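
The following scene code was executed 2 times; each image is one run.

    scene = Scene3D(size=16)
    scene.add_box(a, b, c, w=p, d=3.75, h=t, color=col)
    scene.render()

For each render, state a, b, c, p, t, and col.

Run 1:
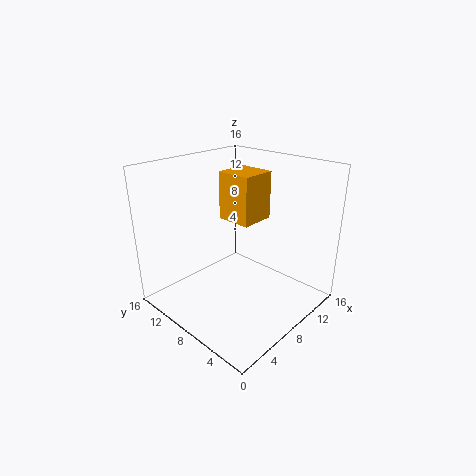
a = 6.5, b = 5.5, c = 10.5, p = 3.75, t = 5, col = 'orange'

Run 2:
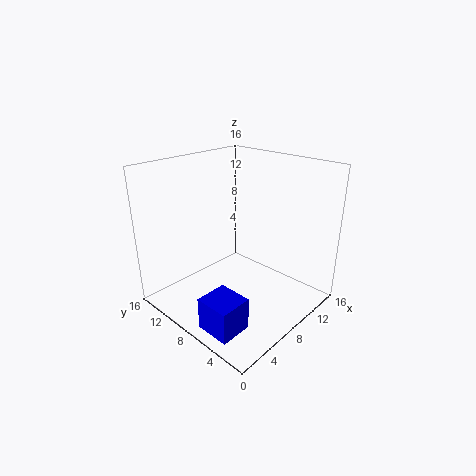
a = 1, b = 3.25, c = 0.5, p = 3.5, t = 3.5, col = 'blue'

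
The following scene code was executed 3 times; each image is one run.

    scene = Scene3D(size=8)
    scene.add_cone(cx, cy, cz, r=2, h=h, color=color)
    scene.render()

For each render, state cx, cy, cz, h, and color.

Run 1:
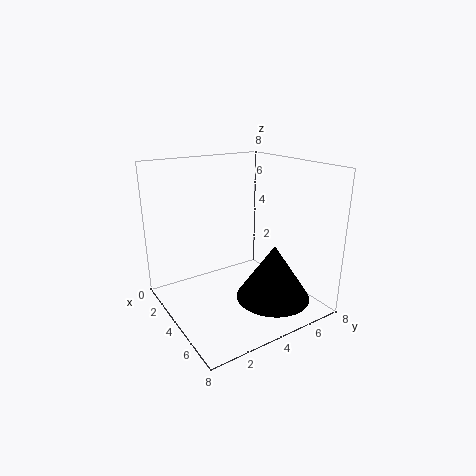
cx = 6; cy = 5; cz = 1; h = 3; color = 'black'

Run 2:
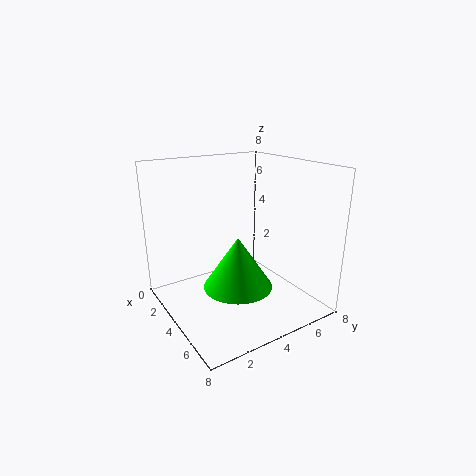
cx = 4; cy = 4; cz = 1; h = 3; color = 'lime'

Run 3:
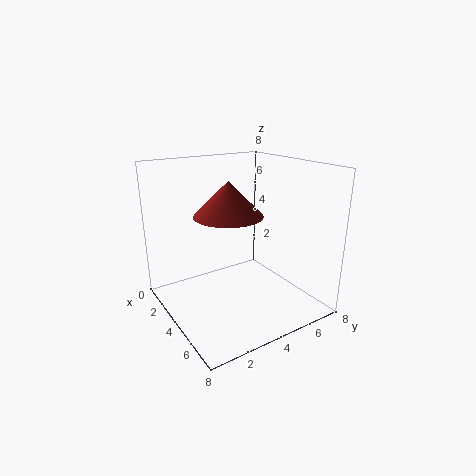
cx = 3; cy = 4; cz = 5; h = 2; color = 'brown'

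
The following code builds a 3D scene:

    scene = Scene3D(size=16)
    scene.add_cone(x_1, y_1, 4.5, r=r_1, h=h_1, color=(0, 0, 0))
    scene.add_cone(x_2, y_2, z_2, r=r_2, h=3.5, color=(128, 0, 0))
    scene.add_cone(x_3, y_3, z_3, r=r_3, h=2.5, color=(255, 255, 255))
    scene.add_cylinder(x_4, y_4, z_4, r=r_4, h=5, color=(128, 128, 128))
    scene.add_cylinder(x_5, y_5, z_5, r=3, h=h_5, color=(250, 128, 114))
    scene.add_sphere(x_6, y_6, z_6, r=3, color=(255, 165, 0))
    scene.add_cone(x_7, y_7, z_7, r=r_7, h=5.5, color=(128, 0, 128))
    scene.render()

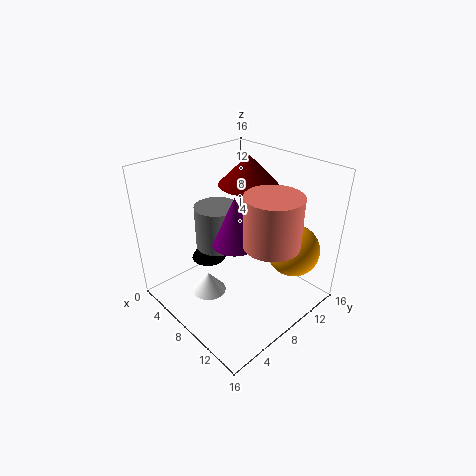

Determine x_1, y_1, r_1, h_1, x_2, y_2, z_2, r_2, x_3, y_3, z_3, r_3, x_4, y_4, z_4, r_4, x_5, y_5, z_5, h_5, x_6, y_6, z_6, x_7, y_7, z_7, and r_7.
x_1 = 4.5
y_1 = 6.5
r_1 = 2
h_1 = 3.5
x_2 = 5.5
y_2 = 12
z_2 = 12.5
r_2 = 3.5
x_3 = 5.5
y_3 = 5.5
z_3 = 0.5
r_3 = 2
x_4 = 5
y_4 = 7.5
z_4 = 6
r_4 = 2.5
x_5 = 12
y_5 = 9
z_5 = 8.5
h_5 = 5.5
x_6 = 12
y_6 = 13
z_6 = 6
x_7 = 8
y_7 = 7.5
z_7 = 7.5
r_7 = 2.5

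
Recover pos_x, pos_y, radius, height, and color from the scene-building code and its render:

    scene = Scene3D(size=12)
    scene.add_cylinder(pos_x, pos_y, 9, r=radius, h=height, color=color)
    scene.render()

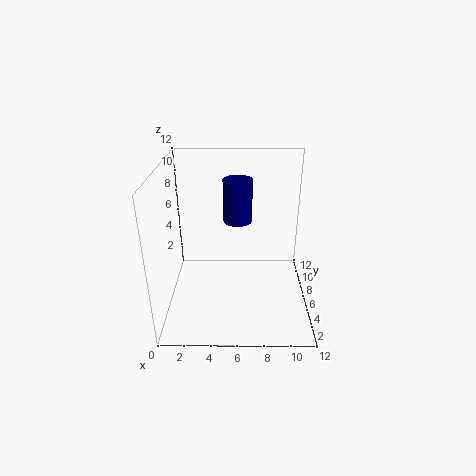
pos_x = 6; pos_y = 3; radius = 1; height = 3; color = 'navy'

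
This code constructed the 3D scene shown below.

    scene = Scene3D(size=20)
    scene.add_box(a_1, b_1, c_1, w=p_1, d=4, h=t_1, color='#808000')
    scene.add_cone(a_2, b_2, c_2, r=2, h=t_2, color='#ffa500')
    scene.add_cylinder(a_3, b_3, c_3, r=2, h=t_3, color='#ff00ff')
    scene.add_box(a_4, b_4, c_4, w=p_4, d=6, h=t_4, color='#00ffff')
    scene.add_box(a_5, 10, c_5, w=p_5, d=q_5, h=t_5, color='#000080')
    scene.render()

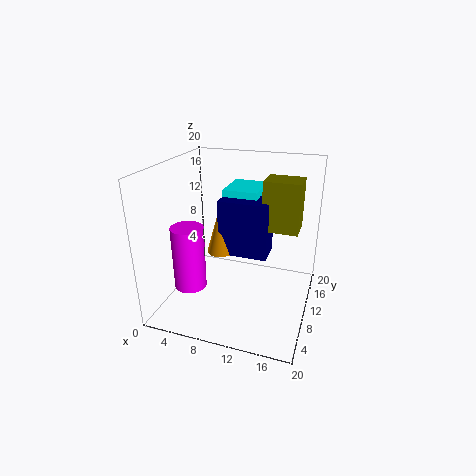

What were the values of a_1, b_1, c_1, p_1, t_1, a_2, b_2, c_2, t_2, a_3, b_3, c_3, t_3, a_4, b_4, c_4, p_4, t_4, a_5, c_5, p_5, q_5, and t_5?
a_1 = 13, b_1 = 11, c_1 = 11, p_1 = 5, t_1 = 7, a_2 = 7, b_2 = 11, c_2 = 7, t_2 = 7, a_3 = 6, b_3 = 3, c_3 = 6, t_3 = 8, a_4 = 7, b_4 = 12, c_4 = 12, p_4 = 5, t_4 = 4, a_5 = 7, c_5 = 7, p_5 = 7, q_5 = 4, t_5 = 8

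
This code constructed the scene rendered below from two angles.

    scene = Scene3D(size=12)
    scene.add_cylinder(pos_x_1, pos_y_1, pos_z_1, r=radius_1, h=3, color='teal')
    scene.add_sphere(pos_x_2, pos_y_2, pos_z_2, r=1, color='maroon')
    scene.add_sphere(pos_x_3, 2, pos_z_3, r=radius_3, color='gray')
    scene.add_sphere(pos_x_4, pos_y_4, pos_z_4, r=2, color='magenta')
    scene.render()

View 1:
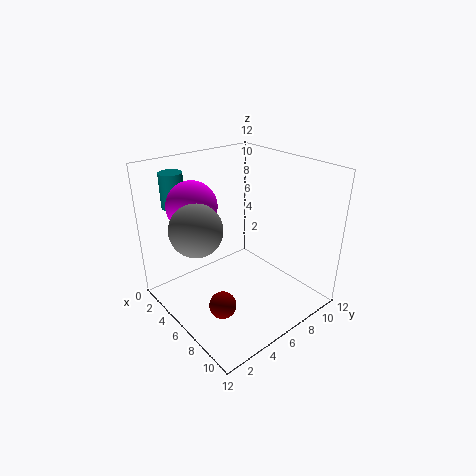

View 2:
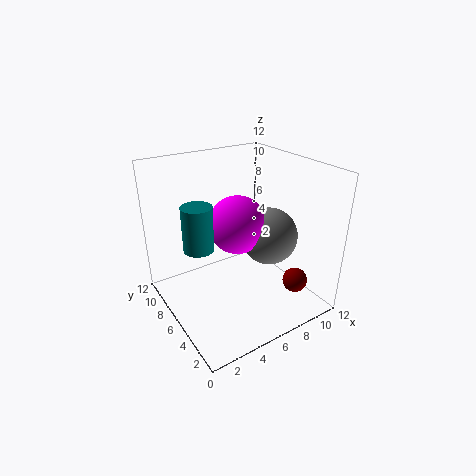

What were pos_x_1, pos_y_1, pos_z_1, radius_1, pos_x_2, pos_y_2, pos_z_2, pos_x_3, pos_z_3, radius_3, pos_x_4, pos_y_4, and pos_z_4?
pos_x_1 = 1
pos_y_1 = 3
pos_z_1 = 8
radius_1 = 1
pos_x_2 = 9
pos_y_2 = 2
pos_z_2 = 3
pos_x_3 = 6
pos_z_3 = 8
radius_3 = 2
pos_x_4 = 4
pos_y_4 = 3
pos_z_4 = 9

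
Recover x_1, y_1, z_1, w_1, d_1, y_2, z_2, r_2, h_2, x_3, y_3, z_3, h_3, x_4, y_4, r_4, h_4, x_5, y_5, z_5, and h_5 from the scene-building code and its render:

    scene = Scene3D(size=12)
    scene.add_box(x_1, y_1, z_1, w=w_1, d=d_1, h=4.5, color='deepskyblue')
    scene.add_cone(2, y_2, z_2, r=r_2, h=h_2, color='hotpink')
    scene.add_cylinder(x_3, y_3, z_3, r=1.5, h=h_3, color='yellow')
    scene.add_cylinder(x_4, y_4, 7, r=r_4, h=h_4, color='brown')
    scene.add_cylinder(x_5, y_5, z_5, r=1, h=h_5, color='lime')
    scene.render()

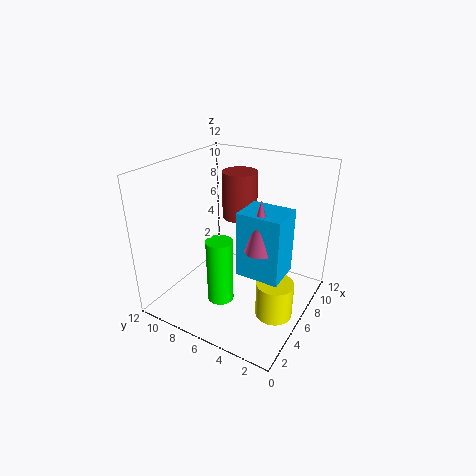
x_1 = 1.5; y_1 = 0.5; z_1 = 6; w_1 = 2.5; d_1 = 3; y_2 = 2; z_2 = 8; r_2 = 1; h_2 = 3.5; x_3 = 5; y_3 = 2; z_3 = 0.5; h_3 = 3; x_4 = 8; y_4 = 7; r_4 = 1.5; h_4 = 4; x_5 = 2.5; y_5 = 5.5; z_5 = 2.5; h_5 = 5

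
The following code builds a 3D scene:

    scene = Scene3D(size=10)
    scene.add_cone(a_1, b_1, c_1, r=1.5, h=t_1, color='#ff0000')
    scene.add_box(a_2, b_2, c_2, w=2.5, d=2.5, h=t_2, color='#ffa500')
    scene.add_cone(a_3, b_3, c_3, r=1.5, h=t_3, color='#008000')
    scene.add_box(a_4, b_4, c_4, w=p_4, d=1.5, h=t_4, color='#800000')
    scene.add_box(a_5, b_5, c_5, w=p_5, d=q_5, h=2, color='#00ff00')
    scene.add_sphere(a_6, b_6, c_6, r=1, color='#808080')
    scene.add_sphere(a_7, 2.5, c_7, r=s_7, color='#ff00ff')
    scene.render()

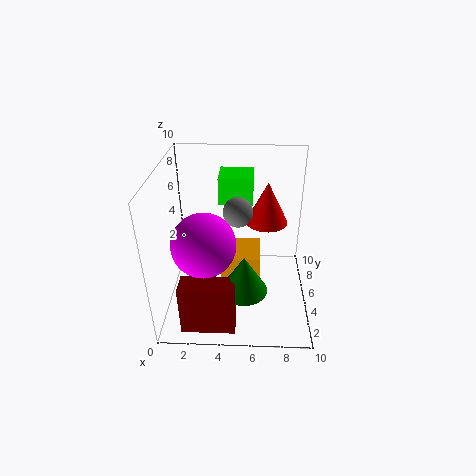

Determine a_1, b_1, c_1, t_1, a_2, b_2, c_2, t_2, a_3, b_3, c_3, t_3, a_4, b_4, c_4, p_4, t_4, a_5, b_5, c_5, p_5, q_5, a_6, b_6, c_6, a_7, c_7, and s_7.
a_1 = 7
b_1 = 6.5
c_1 = 5.5
t_1 = 3
a_2 = 4
b_2 = 2.5
c_2 = 2
t_2 = 3
a_3 = 5.5
b_3 = 2
c_3 = 3
t_3 = 2.5
a_4 = 1.5
b_4 = 0.5
c_4 = 0.5
p_4 = 3.5
t_4 = 3.5
a_5 = 3.5
b_5 = 7
c_5 = 6.5
p_5 = 2.5
q_5 = 2.5
a_6 = 5
b_6 = 5
c_6 = 7
a_7 = 3
c_7 = 6
s_7 = 2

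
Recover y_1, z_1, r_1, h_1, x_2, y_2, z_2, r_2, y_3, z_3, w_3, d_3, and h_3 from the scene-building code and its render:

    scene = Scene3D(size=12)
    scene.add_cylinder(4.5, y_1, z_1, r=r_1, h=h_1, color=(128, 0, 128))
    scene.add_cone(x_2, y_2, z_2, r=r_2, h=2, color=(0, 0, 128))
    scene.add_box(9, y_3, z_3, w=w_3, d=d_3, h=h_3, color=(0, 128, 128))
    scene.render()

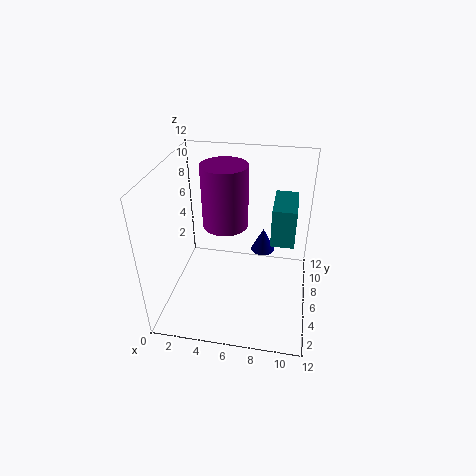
y_1 = 8; z_1 = 6; r_1 = 2; h_1 = 5.5; x_2 = 8; y_2 = 7; z_2 = 4.5; r_2 = 1; y_3 = 1; z_3 = 9; w_3 = 1.5; d_3 = 3; h_3 = 2.5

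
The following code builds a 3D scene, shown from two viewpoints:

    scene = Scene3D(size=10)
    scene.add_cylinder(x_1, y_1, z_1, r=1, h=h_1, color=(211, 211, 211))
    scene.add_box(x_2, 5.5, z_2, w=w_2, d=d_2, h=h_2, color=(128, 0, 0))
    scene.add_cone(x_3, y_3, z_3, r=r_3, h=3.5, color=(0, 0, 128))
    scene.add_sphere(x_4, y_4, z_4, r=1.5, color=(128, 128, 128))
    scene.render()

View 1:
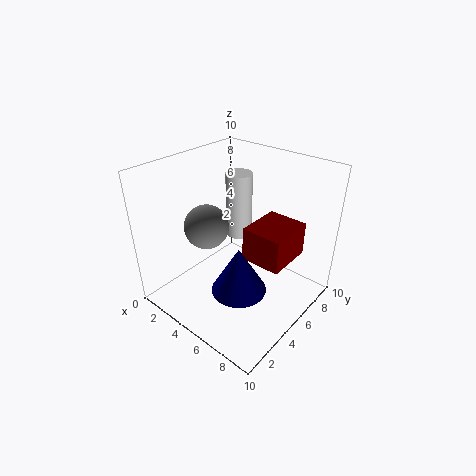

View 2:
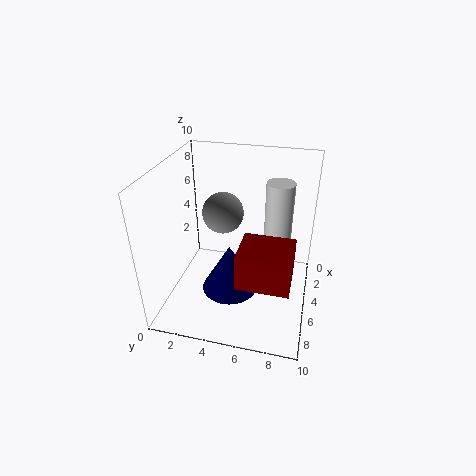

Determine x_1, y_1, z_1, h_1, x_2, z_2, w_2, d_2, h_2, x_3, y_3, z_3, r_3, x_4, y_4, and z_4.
x_1 = 3, y_1 = 7.5, z_1 = 3.5, h_1 = 5, x_2 = 5, z_2 = 3, w_2 = 3, d_2 = 3.5, h_2 = 2.5, x_3 = 5.5, y_3 = 4.5, z_3 = 1, r_3 = 2, x_4 = 3.5, y_4 = 3.5, z_4 = 6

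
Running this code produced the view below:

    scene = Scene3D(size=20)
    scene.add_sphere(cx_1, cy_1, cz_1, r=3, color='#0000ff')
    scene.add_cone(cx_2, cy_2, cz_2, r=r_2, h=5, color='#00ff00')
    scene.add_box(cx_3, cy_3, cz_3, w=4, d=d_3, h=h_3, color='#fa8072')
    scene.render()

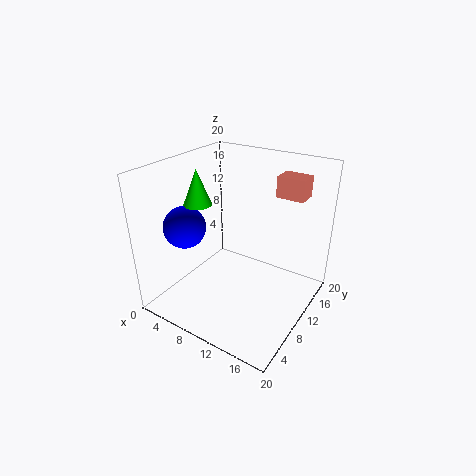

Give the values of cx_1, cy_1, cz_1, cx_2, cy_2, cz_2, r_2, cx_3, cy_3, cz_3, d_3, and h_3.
cx_1 = 3
cy_1 = 7
cz_1 = 11
cx_2 = 4
cy_2 = 9
cz_2 = 14
r_2 = 2
cx_3 = 13
cy_3 = 15
cz_3 = 15
d_3 = 3
h_3 = 3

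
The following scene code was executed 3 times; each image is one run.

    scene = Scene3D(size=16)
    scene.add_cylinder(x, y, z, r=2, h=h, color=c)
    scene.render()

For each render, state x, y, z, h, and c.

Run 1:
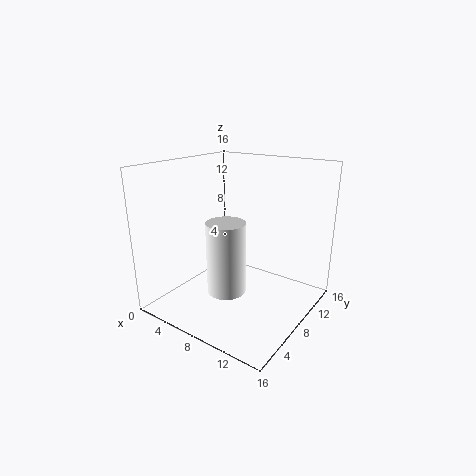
x = 9, y = 4.5, z = 3.5, h = 7.5, c = 'white'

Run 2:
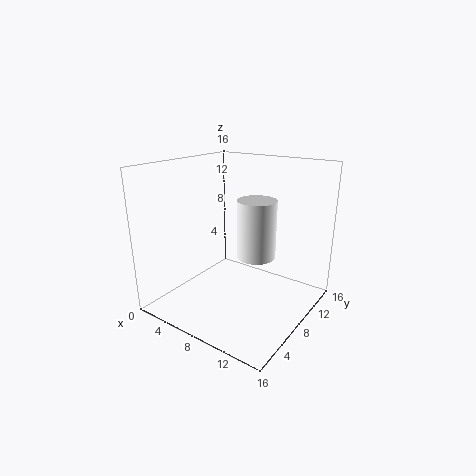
x = 11, y = 7, z = 7, h = 6, c = 'white'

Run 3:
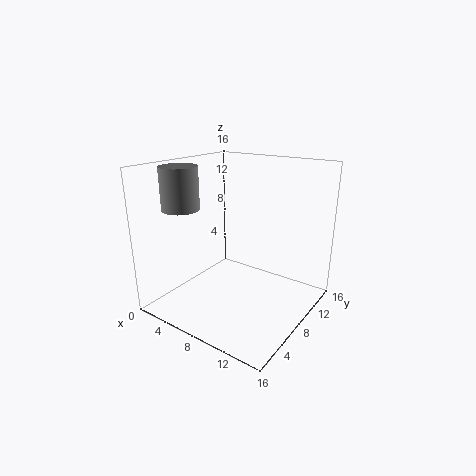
x = 3.5, y = 4, z = 11.5, h = 4.5, c = 'gray'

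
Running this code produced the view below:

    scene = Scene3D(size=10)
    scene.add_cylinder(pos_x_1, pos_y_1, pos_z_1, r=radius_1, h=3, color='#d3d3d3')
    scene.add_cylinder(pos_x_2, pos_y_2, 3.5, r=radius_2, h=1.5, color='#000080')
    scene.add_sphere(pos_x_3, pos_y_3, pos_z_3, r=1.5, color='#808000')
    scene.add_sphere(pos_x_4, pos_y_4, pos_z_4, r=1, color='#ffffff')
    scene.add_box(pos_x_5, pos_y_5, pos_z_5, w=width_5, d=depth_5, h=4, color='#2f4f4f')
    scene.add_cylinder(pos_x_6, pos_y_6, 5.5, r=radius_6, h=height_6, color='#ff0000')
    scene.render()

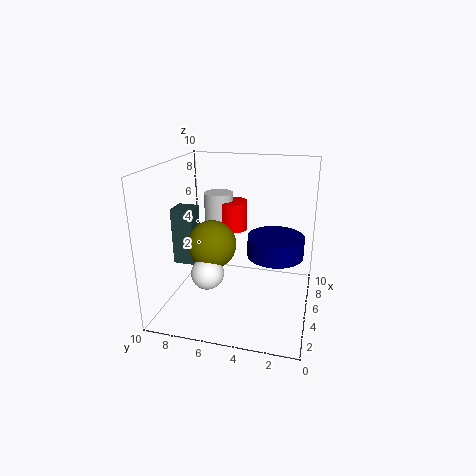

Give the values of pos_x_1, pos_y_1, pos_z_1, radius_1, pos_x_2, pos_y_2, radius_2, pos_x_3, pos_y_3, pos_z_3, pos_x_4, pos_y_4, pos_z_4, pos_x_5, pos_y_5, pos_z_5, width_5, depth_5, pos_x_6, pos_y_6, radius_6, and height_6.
pos_x_1 = 5.5, pos_y_1 = 6.5, pos_z_1 = 5, radius_1 = 1, pos_x_2 = 6, pos_y_2 = 2.5, radius_2 = 2, pos_x_3 = 2.5, pos_y_3 = 6, pos_z_3 = 5.5, pos_x_4 = 1.5, pos_y_4 = 6, pos_z_4 = 4, pos_x_5 = 4, pos_y_5 = 8, pos_z_5 = 3, width_5 = 1.5, depth_5 = 1.5, pos_x_6 = 5.5, pos_y_6 = 5.5, radius_6 = 1, height_6 = 2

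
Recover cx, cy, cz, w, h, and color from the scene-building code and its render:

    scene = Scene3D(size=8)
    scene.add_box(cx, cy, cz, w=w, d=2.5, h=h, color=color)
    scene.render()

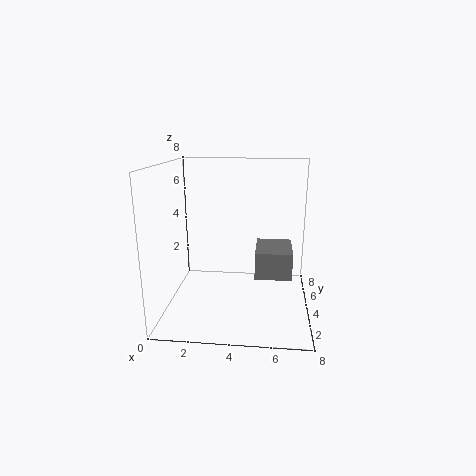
cx = 5; cy = 3; cz = 2; w = 2; h = 1.5; color = 'gray'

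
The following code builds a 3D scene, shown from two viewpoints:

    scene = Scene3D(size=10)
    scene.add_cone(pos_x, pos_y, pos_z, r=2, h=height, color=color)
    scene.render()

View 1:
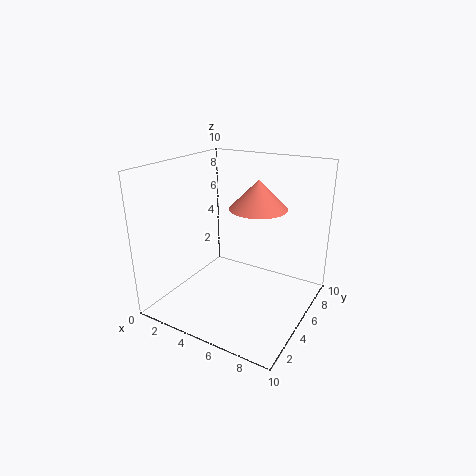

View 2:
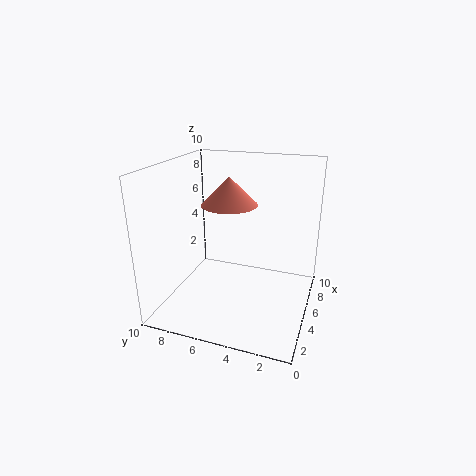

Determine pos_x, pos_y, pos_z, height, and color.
pos_x = 6, pos_y = 6, pos_z = 7, height = 2, color = 'salmon'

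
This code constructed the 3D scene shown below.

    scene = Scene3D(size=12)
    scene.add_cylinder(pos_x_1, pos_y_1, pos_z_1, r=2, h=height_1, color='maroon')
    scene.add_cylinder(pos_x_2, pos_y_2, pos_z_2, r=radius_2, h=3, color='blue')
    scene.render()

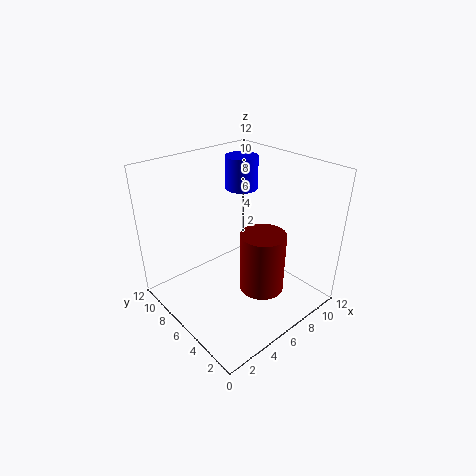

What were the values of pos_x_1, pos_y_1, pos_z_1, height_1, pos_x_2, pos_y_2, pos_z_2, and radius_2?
pos_x_1 = 8; pos_y_1 = 5; pos_z_1 = 0.5; height_1 = 5.5; pos_x_2 = 9.5; pos_y_2 = 9.5; pos_z_2 = 8.5; radius_2 = 1.5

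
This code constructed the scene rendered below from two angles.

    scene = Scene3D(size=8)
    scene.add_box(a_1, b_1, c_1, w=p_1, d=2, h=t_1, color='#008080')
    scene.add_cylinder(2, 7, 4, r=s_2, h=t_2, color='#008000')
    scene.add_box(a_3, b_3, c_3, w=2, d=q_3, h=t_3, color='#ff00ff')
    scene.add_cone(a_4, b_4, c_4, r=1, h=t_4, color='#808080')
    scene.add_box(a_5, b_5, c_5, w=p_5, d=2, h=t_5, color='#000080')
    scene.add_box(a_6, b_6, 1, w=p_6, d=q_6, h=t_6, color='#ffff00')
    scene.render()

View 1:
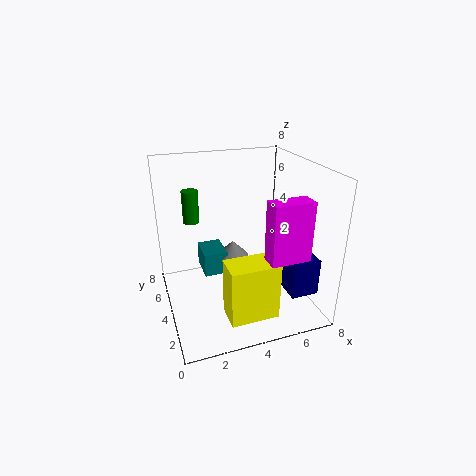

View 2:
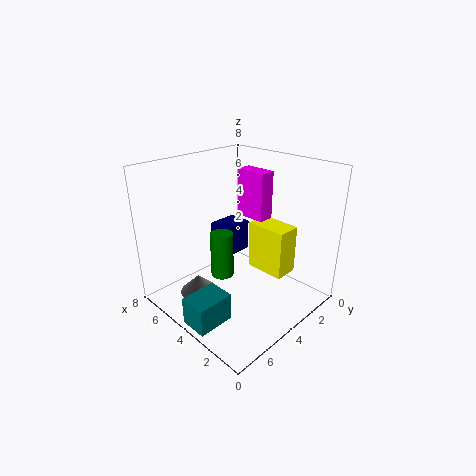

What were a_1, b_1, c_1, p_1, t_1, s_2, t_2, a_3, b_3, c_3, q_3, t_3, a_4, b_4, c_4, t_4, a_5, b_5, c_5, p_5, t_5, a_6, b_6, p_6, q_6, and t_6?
a_1 = 2.5, b_1 = 6, c_1 = 0.5, p_1 = 1.5, t_1 = 1.5, s_2 = 0.5, t_2 = 2, a_3 = 4.5, b_3 = 0.5, c_3 = 4, q_3 = 1, t_3 = 3, a_4 = 4.5, b_4 = 6.5, c_4 = 1.5, t_4 = 1, a_5 = 6, b_5 = 1, c_5 = 1.5, p_5 = 1.5, t_5 = 2, a_6 = 2.5, b_6 = 0.5, p_6 = 2.5, q_6 = 1.5, t_6 = 3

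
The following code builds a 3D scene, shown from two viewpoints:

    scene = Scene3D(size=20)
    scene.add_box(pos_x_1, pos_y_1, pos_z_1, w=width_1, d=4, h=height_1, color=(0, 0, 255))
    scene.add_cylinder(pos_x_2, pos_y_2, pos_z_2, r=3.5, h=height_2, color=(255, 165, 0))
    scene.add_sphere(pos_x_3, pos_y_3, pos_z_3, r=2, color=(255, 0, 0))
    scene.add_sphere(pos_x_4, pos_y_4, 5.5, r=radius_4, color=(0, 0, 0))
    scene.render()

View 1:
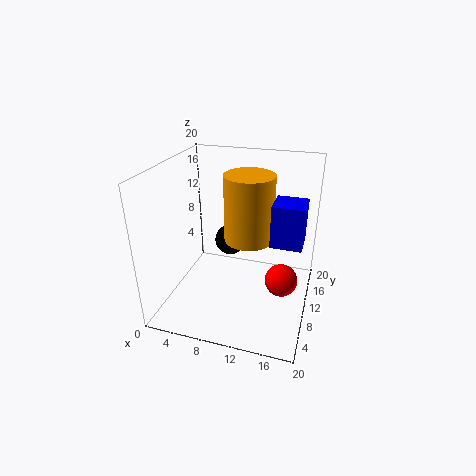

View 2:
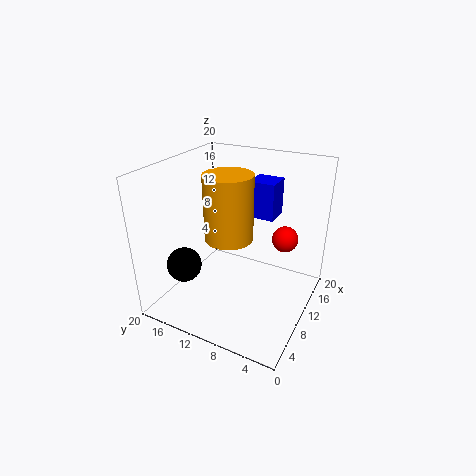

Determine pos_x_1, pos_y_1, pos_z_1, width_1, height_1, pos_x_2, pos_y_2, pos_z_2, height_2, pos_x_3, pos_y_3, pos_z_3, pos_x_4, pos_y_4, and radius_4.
pos_x_1 = 15
pos_y_1 = 7
pos_z_1 = 11
width_1 = 4
height_1 = 5.5
pos_x_2 = 11
pos_y_2 = 12
pos_z_2 = 9
height_2 = 9.5
pos_x_3 = 17
pos_y_3 = 5.5
pos_z_3 = 7.5
pos_x_4 = 6.5
pos_y_4 = 17
radius_4 = 2.5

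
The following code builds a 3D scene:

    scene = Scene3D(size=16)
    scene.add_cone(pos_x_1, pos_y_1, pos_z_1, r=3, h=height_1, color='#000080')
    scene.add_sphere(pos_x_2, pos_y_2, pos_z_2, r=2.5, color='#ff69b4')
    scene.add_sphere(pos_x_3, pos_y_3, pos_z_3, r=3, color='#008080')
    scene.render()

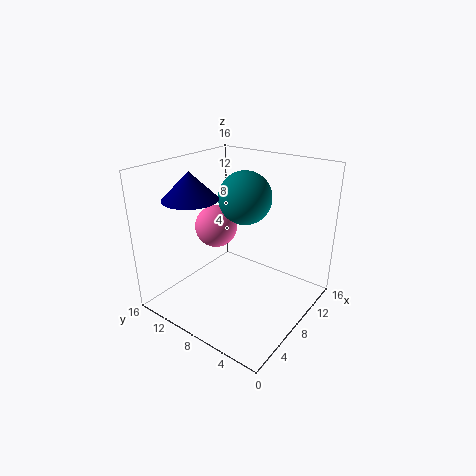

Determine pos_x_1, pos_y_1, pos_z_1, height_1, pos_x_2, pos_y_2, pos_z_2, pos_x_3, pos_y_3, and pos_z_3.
pos_x_1 = 5
pos_y_1 = 12
pos_z_1 = 12.5
height_1 = 3
pos_x_2 = 9
pos_y_2 = 12
pos_z_2 = 8
pos_x_3 = 10
pos_y_3 = 8.5
pos_z_3 = 12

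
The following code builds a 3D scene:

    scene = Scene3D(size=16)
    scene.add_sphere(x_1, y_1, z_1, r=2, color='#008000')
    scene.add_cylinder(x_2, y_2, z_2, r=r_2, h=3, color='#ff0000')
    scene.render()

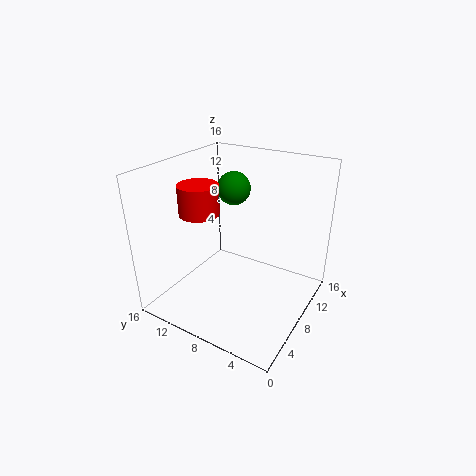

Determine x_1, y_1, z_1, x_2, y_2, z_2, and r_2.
x_1 = 12
y_1 = 11
z_1 = 12
x_2 = 4
y_2 = 10
z_2 = 12
r_2 = 2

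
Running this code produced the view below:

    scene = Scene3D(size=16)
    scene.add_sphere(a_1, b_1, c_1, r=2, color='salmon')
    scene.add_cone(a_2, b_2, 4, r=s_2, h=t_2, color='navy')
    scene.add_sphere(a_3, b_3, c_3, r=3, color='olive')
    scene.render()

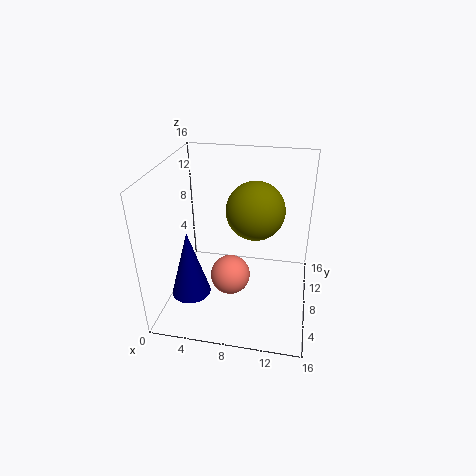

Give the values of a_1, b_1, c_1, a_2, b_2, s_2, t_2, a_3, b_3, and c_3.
a_1 = 8, b_1 = 4, c_1 = 6, a_2 = 4, b_2 = 3, s_2 = 2, t_2 = 7, a_3 = 10, b_3 = 7, c_3 = 12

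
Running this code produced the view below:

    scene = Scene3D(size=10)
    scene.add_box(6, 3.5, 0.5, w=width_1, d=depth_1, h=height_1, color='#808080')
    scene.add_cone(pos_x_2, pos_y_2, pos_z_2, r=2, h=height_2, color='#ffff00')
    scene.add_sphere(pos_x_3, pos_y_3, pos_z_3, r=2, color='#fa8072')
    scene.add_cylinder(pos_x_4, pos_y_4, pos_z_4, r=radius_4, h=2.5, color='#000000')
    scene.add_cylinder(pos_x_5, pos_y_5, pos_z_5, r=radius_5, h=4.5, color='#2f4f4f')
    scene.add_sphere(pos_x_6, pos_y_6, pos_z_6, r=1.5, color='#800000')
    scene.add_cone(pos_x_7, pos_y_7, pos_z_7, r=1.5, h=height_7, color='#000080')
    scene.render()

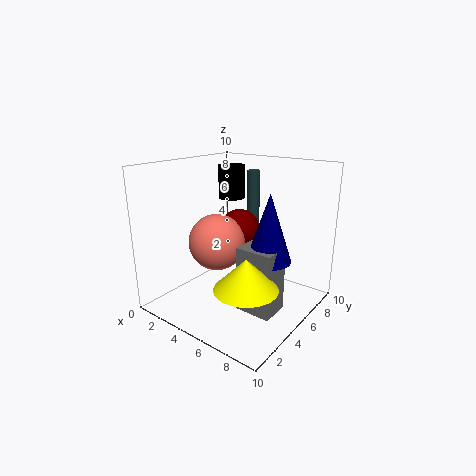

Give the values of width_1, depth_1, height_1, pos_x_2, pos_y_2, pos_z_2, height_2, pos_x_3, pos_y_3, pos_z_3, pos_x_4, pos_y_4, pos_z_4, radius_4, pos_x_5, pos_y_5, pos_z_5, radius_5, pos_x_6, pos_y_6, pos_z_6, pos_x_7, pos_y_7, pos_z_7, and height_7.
width_1 = 2.5, depth_1 = 2, height_1 = 4.5, pos_x_2 = 7.5, pos_y_2 = 2.5, pos_z_2 = 3, height_2 = 2, pos_x_3 = 3.5, pos_y_3 = 4.5, pos_z_3 = 4.5, pos_x_4 = 2.5, pos_y_4 = 7.5, pos_z_4 = 7, radius_4 = 1, pos_x_5 = 3.5, pos_y_5 = 9, pos_z_5 = 4.5, radius_5 = 0.5, pos_x_6 = 4, pos_y_6 = 6.5, pos_z_6 = 5, pos_x_7 = 7.5, pos_y_7 = 5, pos_z_7 = 4, height_7 = 4.5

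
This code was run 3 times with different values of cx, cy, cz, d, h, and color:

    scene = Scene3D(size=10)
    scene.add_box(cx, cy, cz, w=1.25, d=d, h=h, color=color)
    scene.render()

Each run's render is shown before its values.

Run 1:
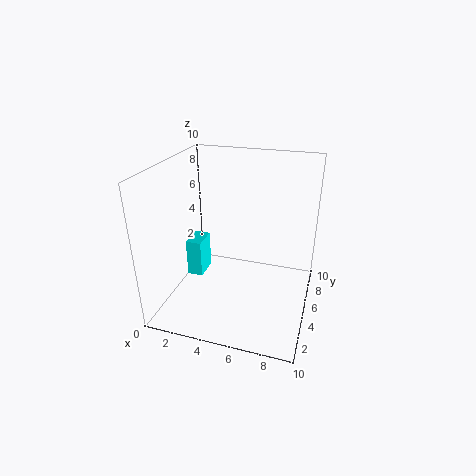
cx = 0.25, cy = 6.25, cz = 0.25, d = 2, h = 3, color = 'cyan'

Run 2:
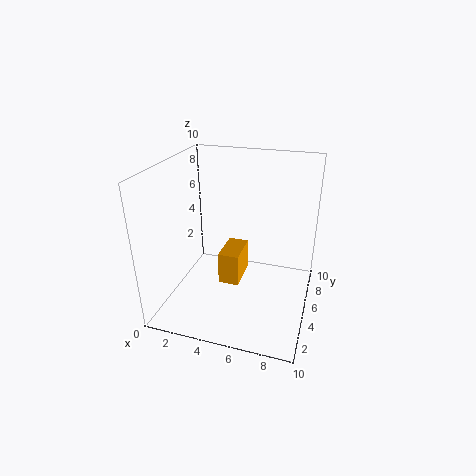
cx = 4.75, cy = 1.75, cz = 3.5, d = 2.25, h = 2, color = 'orange'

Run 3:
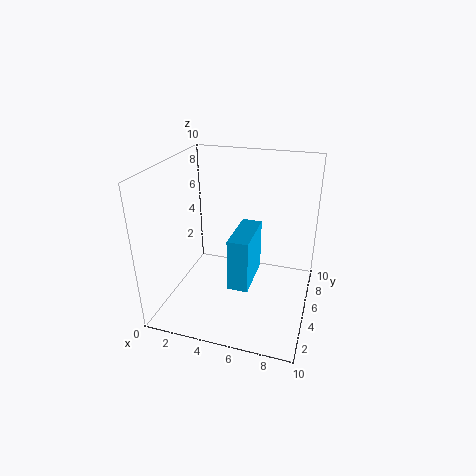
cx = 5.5, cy = 1.25, cz = 3.5, d = 3.25, h = 3.25, color = 'deepskyblue'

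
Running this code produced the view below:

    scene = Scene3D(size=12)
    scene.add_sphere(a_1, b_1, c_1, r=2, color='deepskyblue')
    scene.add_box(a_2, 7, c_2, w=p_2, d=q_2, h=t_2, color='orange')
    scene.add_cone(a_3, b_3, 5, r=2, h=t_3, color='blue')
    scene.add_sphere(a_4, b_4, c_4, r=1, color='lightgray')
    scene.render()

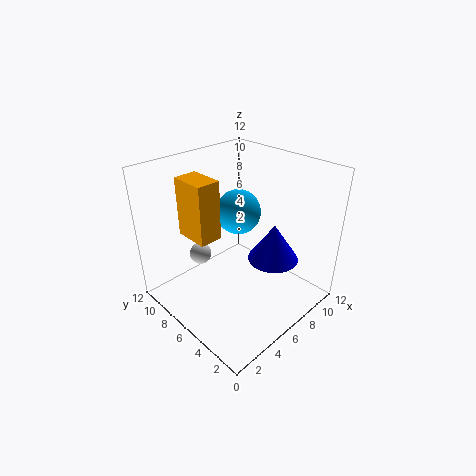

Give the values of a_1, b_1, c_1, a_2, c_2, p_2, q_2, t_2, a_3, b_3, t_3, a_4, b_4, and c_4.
a_1 = 8; b_1 = 8; c_1 = 7; a_2 = 3; c_2 = 6; p_2 = 2; q_2 = 3; t_2 = 5; a_3 = 7; b_3 = 3; t_3 = 3; a_4 = 5; b_4 = 10; c_4 = 3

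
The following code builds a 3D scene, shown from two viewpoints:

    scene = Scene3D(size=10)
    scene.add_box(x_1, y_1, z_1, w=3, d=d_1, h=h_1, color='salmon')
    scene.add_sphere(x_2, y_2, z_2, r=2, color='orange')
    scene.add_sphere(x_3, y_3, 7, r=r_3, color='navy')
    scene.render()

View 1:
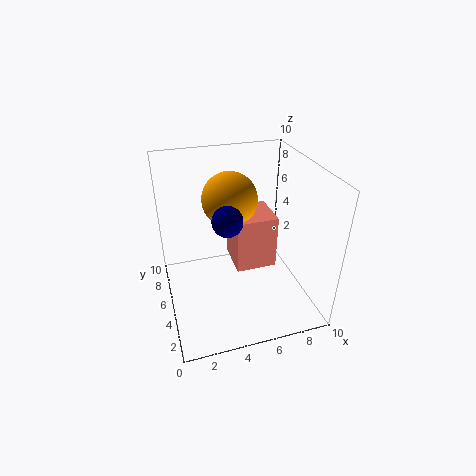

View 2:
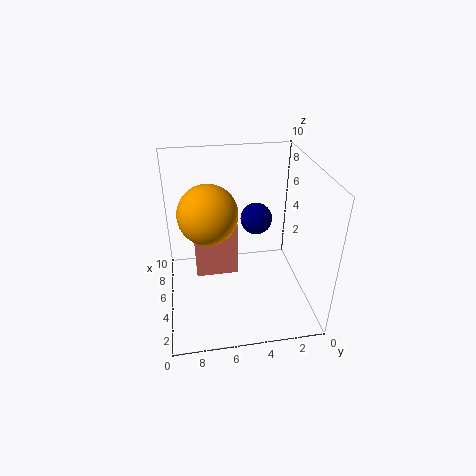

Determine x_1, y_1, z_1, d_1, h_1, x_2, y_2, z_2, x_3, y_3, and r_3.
x_1 = 5
y_1 = 5
z_1 = 2
d_1 = 3
h_1 = 4
x_2 = 5
y_2 = 7
z_2 = 7
x_3 = 4
y_3 = 4
r_3 = 1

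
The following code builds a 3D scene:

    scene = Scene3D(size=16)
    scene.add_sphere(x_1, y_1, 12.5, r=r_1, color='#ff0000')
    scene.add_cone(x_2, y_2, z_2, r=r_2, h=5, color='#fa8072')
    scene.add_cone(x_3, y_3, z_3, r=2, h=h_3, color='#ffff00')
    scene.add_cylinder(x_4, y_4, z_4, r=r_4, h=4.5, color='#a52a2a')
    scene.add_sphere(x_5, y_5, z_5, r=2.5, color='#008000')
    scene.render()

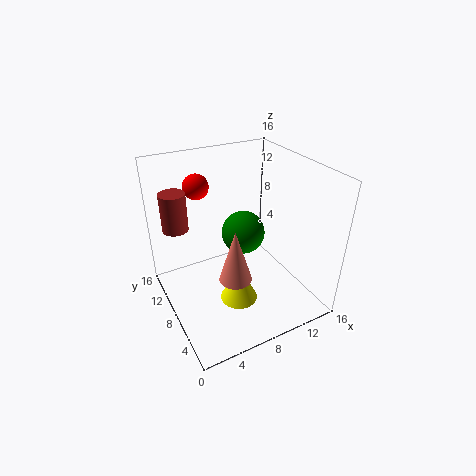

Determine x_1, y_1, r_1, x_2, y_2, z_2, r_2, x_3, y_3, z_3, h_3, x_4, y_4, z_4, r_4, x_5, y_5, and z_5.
x_1 = 5.5; y_1 = 13.5; r_1 = 1.5; x_2 = 4.5; y_2 = 2; z_2 = 8; r_2 = 1.5; x_3 = 6.5; y_3 = 5; z_3 = 2.5; h_3 = 4; x_4 = 2.5; y_4 = 13; z_4 = 8; r_4 = 1.5; x_5 = 9.5; y_5 = 9.5; z_5 = 7.5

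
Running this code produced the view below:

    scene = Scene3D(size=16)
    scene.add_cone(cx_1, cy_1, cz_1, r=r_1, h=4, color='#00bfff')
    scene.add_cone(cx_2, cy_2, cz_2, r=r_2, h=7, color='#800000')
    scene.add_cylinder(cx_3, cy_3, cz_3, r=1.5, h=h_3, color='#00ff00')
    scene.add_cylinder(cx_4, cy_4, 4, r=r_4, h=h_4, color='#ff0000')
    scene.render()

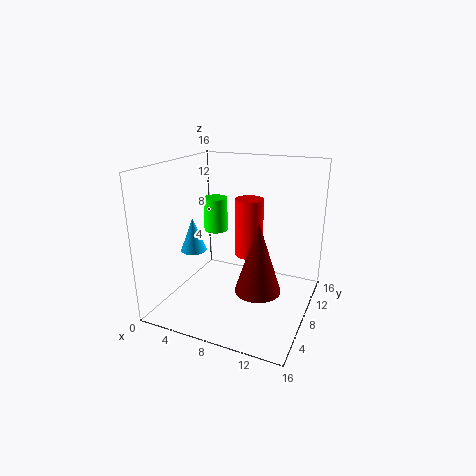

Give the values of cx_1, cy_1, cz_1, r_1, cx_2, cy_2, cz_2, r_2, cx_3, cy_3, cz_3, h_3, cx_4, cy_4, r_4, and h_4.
cx_1 = 2.5, cy_1 = 7.5, cz_1 = 5.75, r_1 = 1.5, cx_2 = 12, cy_2 = 3.75, cz_2 = 4.75, r_2 = 2.25, cx_3 = 3, cy_3 = 12.25, cz_3 = 6.75, h_3 = 4.25, cx_4 = 7.5, cy_4 = 12.5, r_4 = 1.75, h_4 = 7.25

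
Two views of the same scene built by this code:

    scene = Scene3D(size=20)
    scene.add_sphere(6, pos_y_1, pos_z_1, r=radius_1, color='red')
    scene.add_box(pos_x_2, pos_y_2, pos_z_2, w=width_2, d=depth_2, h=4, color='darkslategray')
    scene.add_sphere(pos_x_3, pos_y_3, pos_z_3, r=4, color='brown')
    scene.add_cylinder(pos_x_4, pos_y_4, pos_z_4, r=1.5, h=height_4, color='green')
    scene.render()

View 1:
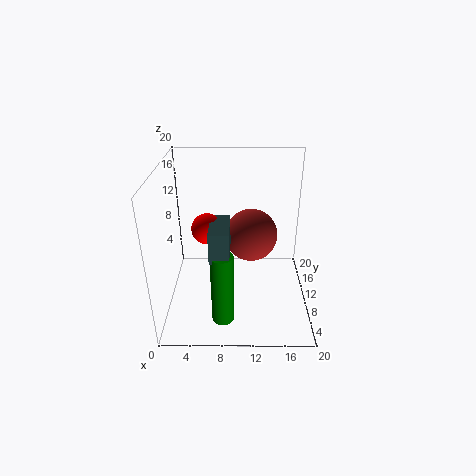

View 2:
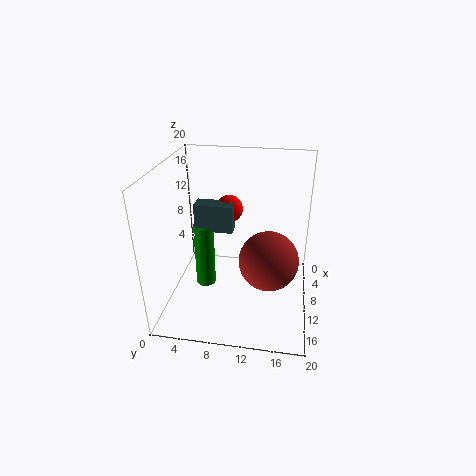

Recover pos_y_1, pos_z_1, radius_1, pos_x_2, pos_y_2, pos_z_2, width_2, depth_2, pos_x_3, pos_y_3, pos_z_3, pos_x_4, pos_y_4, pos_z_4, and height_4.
pos_y_1 = 8; pos_z_1 = 12.5; radius_1 = 2; pos_x_2 = 6.5; pos_y_2 = 3.5; pos_z_2 = 10; width_2 = 2.5; depth_2 = 5.5; pos_x_3 = 12; pos_y_3 = 14.5; pos_z_3 = 8; pos_x_4 = 8; pos_y_4 = 4.5; pos_z_4 = 0.5; height_4 = 10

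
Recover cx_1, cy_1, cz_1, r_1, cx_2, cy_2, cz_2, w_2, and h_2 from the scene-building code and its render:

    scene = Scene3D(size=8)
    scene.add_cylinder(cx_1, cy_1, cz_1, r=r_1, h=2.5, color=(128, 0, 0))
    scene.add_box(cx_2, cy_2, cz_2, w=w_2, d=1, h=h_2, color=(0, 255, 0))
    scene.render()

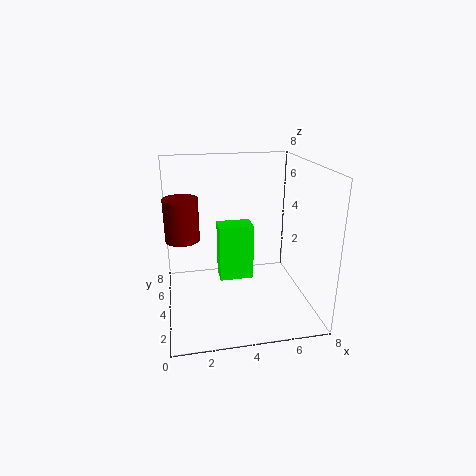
cx_1 = 1
cy_1 = 5.5
cz_1 = 3.5
r_1 = 1
cx_2 = 2.5
cy_2 = 0.5
cz_2 = 3.5
w_2 = 1.5
h_2 = 2.5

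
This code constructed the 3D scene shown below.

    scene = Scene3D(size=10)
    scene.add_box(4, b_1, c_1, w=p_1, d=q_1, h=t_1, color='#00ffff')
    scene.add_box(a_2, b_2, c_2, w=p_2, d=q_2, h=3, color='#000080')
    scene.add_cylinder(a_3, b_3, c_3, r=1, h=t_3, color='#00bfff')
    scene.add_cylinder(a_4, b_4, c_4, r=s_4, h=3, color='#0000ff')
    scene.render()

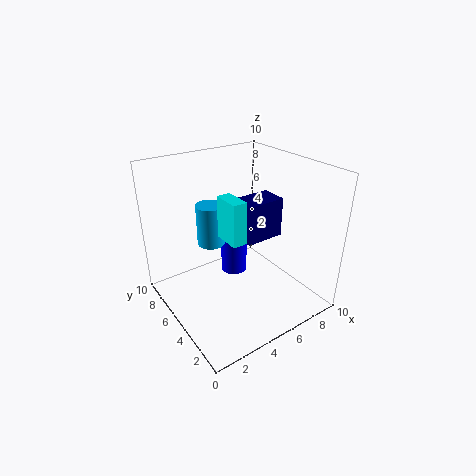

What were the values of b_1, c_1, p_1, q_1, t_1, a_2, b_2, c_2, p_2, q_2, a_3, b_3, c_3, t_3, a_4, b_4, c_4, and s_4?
b_1 = 4
c_1 = 5
p_1 = 1
q_1 = 2
t_1 = 3
a_2 = 6
b_2 = 5
c_2 = 4
p_2 = 3
q_2 = 2
a_3 = 4
b_3 = 7
c_3 = 4
t_3 = 3
a_4 = 6
b_4 = 7
c_4 = 1
s_4 = 1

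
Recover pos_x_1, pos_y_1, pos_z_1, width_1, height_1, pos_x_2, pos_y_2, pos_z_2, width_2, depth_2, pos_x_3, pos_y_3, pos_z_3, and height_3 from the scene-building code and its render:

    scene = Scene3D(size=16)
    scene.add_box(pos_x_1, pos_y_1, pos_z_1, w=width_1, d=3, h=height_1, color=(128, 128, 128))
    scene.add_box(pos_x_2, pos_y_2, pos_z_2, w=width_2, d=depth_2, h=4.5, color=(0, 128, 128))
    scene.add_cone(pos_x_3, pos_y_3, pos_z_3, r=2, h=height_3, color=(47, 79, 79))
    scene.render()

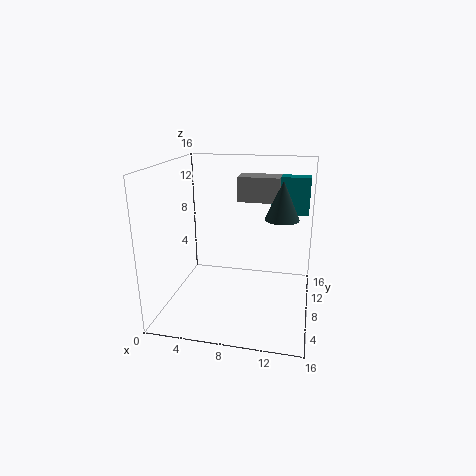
pos_x_1 = 7
pos_y_1 = 12
pos_z_1 = 11
width_1 = 5
height_1 = 3
pos_x_2 = 11
pos_y_2 = 13
pos_z_2 = 9.5
width_2 = 4.5
depth_2 = 2
pos_x_3 = 12.5
pos_y_3 = 11
pos_z_3 = 9.5
height_3 = 4.5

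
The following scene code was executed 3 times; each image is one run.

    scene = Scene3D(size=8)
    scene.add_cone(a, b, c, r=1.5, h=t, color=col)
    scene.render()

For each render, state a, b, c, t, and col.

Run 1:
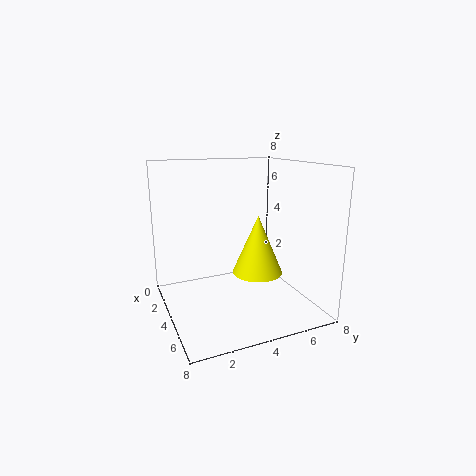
a = 3.5; b = 5.5; c = 1.5; t = 3.5; col = 'yellow'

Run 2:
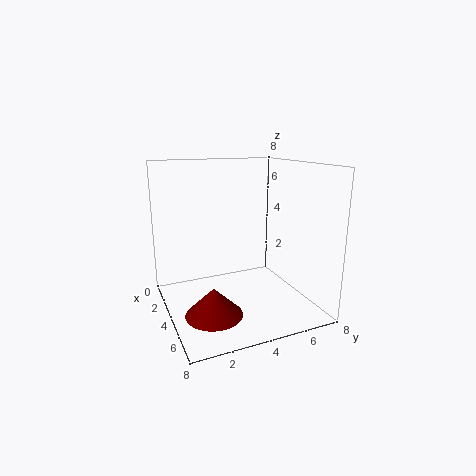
a = 5.5; b = 2; c = 0.5; t = 1.5; col = 'maroon'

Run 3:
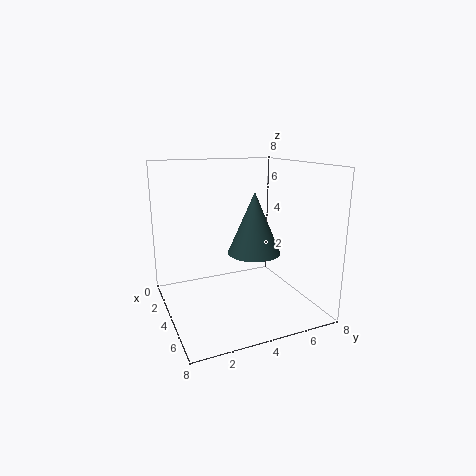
a = 4; b = 5; c = 3; t = 3.5; col = 'darkslategray'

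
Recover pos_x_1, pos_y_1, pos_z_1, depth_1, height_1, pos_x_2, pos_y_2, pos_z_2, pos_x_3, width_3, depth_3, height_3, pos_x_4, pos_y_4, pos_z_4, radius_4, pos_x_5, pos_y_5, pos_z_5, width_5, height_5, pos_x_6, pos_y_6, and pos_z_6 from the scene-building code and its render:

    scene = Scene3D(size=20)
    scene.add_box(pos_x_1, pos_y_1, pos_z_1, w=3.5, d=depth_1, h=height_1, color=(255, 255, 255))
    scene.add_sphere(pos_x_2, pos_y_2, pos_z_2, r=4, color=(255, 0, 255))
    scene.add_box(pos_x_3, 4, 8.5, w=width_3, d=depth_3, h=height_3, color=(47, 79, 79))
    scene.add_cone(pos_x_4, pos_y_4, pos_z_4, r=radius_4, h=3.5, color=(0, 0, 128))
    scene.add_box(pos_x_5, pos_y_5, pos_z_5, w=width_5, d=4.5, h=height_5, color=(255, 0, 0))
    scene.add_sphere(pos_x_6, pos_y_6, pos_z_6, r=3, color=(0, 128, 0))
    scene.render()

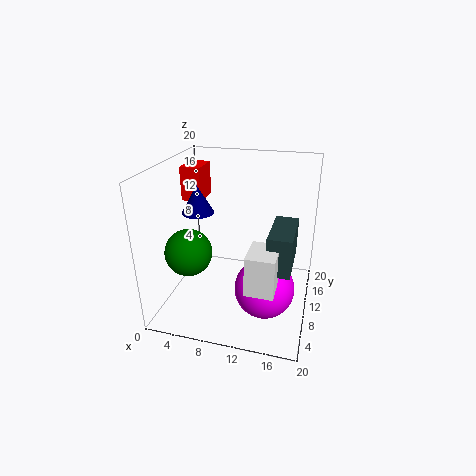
pos_x_1 = 13
pos_y_1 = 1.5
pos_z_1 = 7
depth_1 = 4.5
height_1 = 5
pos_x_2 = 14.5
pos_y_2 = 7
pos_z_2 = 4.5
pos_x_3 = 15
width_3 = 3
depth_3 = 7
height_3 = 5
pos_x_4 = 6
pos_y_4 = 6
pos_z_4 = 15
radius_4 = 2
pos_x_5 = 0.5
pos_y_5 = 13
pos_z_5 = 13.5
width_5 = 3
height_5 = 5
pos_x_6 = 5
pos_y_6 = 4.5
pos_z_6 = 10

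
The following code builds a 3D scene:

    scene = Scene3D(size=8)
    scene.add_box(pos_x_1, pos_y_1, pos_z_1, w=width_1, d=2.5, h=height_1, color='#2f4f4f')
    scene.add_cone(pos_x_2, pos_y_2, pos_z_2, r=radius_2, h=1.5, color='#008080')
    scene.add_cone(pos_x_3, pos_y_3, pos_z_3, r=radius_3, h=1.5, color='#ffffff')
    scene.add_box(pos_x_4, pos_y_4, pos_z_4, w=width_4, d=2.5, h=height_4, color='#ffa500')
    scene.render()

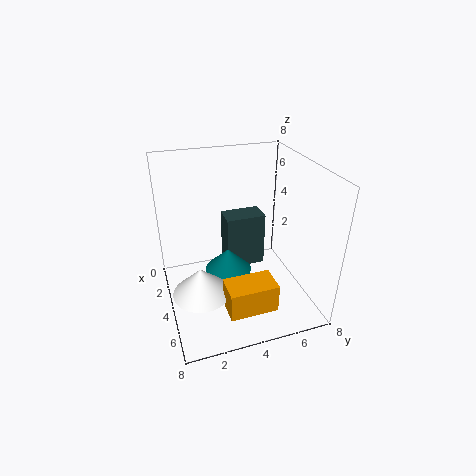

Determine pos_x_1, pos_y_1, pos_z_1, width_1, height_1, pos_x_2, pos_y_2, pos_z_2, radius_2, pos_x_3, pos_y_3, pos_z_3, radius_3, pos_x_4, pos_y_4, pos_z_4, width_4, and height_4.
pos_x_1 = 0.5
pos_y_1 = 4
pos_z_1 = 0.5
width_1 = 1.5
height_1 = 3.5
pos_x_2 = 2
pos_y_2 = 4
pos_z_2 = 0.5
radius_2 = 1.5
pos_x_3 = 5.5
pos_y_3 = 1.5
pos_z_3 = 2
radius_3 = 1.5
pos_x_4 = 6
pos_y_4 = 2.5
pos_z_4 = 1.5
width_4 = 1.5
height_4 = 1.5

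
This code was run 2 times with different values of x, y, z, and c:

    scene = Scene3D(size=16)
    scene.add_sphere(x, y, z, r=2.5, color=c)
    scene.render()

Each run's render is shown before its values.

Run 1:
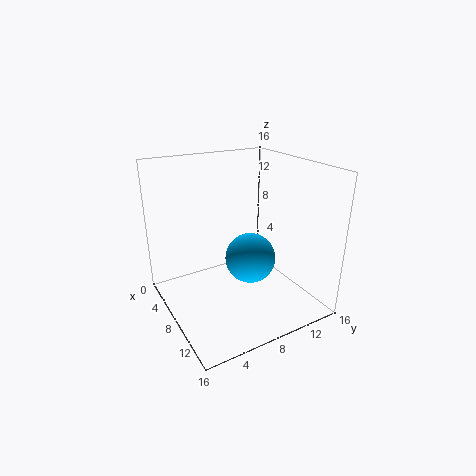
x = 11.75; y = 7.25; z = 7.5; c = 'deepskyblue'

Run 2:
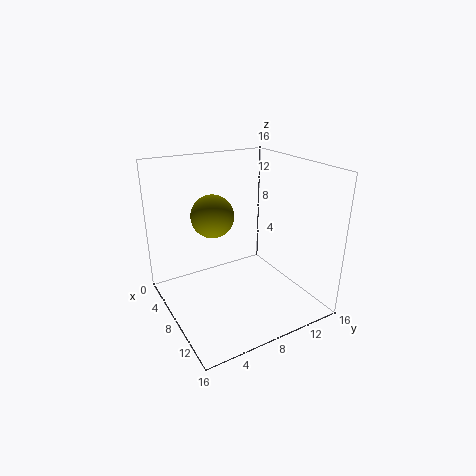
x = 4.75; y = 6.5; z = 9.75; c = 'olive'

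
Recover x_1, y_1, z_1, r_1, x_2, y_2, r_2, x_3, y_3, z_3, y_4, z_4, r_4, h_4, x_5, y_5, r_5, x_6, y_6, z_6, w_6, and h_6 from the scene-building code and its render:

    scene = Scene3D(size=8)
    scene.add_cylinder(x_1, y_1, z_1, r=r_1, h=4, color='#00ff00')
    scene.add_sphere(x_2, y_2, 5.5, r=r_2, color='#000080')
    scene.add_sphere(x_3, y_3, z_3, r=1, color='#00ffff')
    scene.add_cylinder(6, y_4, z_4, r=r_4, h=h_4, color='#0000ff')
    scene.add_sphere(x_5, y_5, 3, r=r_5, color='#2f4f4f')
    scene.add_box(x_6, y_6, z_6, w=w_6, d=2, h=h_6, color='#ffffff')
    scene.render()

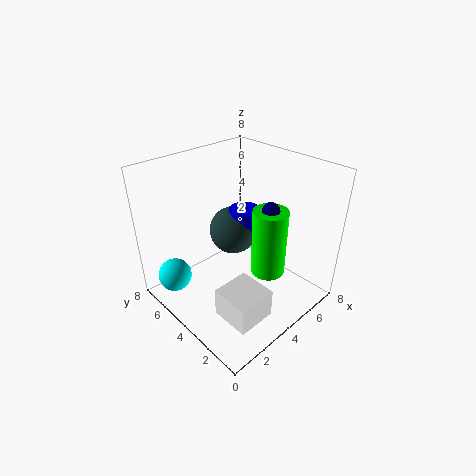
x_1 = 5.5; y_1 = 3; z_1 = 1.5; r_1 = 1; x_2 = 5.5; y_2 = 3; r_2 = 0.5; x_3 = 1.5; y_3 = 7; z_3 = 1; y_4 = 5.5; z_4 = 3; r_4 = 1; h_4 = 1.5; x_5 = 5.5; y_5 = 6; r_5 = 1.5; x_6 = 1; y_6 = 0.5; z_6 = 1.5; w_6 = 2; h_6 = 1.5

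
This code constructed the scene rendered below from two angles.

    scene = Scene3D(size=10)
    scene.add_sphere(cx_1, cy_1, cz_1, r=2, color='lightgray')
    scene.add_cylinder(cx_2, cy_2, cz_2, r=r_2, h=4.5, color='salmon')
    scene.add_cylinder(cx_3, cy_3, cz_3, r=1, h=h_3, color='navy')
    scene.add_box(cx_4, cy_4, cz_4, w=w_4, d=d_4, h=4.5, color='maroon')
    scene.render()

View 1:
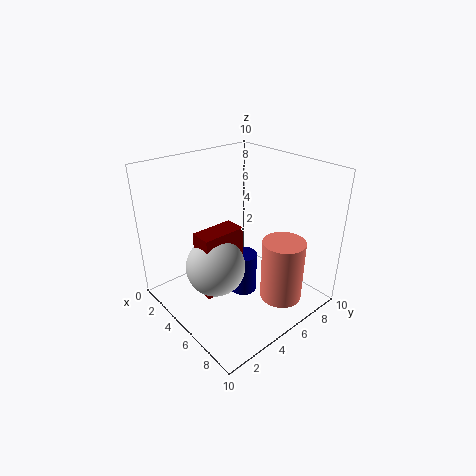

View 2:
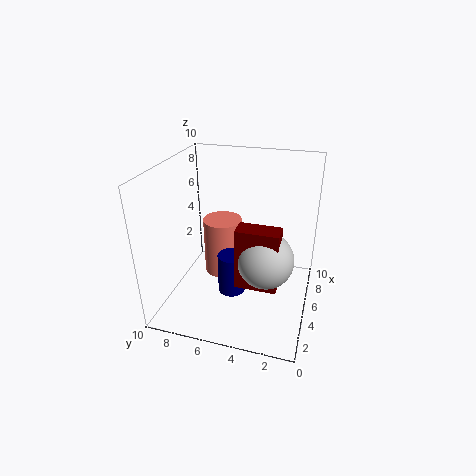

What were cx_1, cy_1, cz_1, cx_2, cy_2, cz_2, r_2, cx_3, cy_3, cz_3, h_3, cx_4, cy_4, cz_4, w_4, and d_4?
cx_1 = 5, cy_1 = 3, cz_1 = 3.5, cx_2 = 7.5, cy_2 = 7, cz_2 = 0.5, r_2 = 1.5, cx_3 = 5, cy_3 = 5.5, cz_3 = 0.5, h_3 = 3, cx_4 = 4, cy_4 = 2, cz_4 = 1.5, w_4 = 1.5, d_4 = 3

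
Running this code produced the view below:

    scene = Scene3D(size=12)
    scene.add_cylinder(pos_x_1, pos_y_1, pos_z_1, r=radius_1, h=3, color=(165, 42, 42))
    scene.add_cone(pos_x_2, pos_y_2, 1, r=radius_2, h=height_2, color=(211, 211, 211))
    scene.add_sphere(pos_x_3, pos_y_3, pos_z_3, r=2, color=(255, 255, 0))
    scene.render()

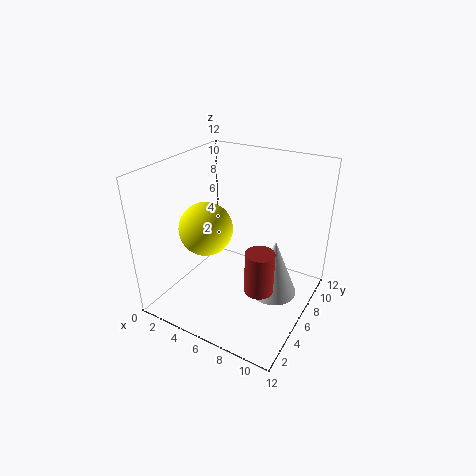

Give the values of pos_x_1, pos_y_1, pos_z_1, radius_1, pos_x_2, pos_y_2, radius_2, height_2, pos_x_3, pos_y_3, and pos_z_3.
pos_x_1 = 10
pos_y_1 = 2
pos_z_1 = 5
radius_1 = 1
pos_x_2 = 9
pos_y_2 = 7
radius_2 = 2
height_2 = 5
pos_x_3 = 5
pos_y_3 = 3
pos_z_3 = 8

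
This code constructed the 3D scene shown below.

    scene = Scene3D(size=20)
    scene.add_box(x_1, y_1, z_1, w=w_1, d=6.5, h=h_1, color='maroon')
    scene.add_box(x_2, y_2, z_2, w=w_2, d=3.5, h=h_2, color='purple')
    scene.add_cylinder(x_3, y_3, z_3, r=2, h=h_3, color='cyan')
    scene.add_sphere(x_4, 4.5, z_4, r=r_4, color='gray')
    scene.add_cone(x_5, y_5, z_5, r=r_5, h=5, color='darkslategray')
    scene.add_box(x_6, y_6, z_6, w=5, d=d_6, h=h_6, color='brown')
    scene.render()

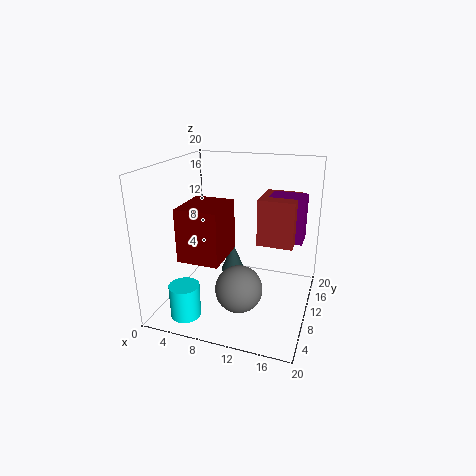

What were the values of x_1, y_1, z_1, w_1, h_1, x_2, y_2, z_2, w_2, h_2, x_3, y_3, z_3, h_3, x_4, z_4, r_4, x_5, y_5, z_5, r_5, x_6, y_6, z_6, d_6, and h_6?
x_1 = 4; y_1 = 3.5; z_1 = 8.5; w_1 = 5.5; h_1 = 7; x_2 = 13.5; y_2 = 12.5; z_2 = 9; w_2 = 5; h_2 = 6.5; x_3 = 5; y_3 = 3; z_3 = 1; h_3 = 4.5; x_4 = 12; z_4 = 5.5; r_4 = 3; x_5 = 6.5; y_5 = 17.5; z_5 = 0.5; r_5 = 2; x_6 = 12.5; y_6 = 10.5; z_6 = 9; d_6 = 6; h_6 = 6.5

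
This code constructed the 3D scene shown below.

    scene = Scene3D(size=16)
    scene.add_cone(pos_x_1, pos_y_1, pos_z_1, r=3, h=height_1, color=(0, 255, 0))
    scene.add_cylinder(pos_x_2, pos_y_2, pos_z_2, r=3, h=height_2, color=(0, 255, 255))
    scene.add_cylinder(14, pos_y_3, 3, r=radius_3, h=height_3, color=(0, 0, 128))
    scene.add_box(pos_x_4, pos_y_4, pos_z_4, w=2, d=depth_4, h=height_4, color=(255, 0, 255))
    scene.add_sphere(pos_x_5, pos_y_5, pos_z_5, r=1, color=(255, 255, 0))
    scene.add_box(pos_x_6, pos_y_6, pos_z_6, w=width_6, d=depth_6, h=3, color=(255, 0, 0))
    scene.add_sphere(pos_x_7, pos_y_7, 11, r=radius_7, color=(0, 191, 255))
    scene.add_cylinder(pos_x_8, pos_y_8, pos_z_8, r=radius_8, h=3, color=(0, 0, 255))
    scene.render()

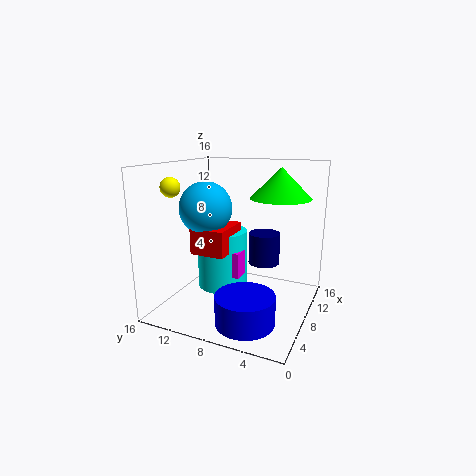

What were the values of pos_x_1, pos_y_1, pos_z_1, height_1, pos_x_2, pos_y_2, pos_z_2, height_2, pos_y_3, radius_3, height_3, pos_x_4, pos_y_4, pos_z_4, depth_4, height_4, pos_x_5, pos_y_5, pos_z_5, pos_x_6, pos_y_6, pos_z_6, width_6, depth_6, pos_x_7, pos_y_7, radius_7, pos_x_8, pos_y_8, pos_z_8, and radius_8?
pos_x_1 = 7
pos_y_1 = 3
pos_z_1 = 13
height_1 = 3
pos_x_2 = 10
pos_y_2 = 11
pos_z_2 = 1
height_2 = 7
pos_y_3 = 7
radius_3 = 2
height_3 = 4
pos_x_4 = 8
pos_y_4 = 8
pos_z_4 = 3
depth_4 = 2
height_4 = 3
pos_x_5 = 3
pos_y_5 = 13
pos_z_5 = 14
pos_x_6 = 6
pos_y_6 = 9
pos_z_6 = 6
width_6 = 5
depth_6 = 4
pos_x_7 = 8
pos_y_7 = 12
radius_7 = 3
pos_x_8 = 3
pos_y_8 = 5
pos_z_8 = 1
radius_8 = 3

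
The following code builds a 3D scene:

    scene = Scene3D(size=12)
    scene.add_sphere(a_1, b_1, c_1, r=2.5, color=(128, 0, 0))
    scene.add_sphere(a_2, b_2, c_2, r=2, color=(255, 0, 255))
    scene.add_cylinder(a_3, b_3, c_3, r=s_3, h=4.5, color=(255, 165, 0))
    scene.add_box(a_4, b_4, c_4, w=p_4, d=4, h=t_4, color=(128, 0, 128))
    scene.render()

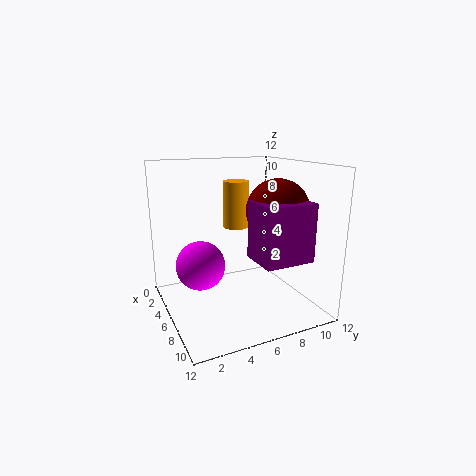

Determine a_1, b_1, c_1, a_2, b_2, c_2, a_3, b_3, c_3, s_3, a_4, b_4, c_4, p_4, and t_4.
a_1 = 8
b_1 = 8.5
c_1 = 8.5
a_2 = 5.75
b_2 = 2.75
c_2 = 4
a_3 = 1.25
b_3 = 8
c_3 = 5.5
s_3 = 1.25
a_4 = 7.75
b_4 = 6
c_4 = 5
p_4 = 3.25
t_4 = 4.5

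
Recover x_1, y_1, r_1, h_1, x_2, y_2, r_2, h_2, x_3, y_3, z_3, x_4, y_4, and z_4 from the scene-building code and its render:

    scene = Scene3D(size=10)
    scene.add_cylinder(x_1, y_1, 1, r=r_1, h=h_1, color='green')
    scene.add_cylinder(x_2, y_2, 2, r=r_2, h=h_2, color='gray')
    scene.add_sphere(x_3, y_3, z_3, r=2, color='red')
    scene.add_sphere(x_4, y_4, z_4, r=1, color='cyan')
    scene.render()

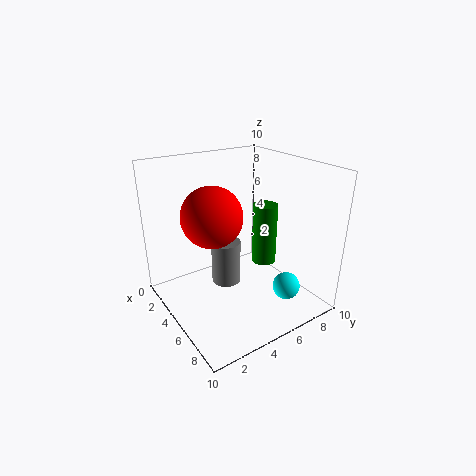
x_1 = 3, y_1 = 9, r_1 = 1, h_1 = 5, x_2 = 5, y_2 = 4, r_2 = 1, h_2 = 3, x_3 = 5, y_3 = 3, z_3 = 7, x_4 = 7, y_4 = 8, z_4 = 1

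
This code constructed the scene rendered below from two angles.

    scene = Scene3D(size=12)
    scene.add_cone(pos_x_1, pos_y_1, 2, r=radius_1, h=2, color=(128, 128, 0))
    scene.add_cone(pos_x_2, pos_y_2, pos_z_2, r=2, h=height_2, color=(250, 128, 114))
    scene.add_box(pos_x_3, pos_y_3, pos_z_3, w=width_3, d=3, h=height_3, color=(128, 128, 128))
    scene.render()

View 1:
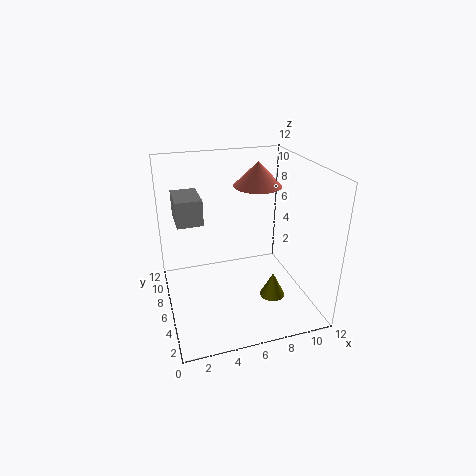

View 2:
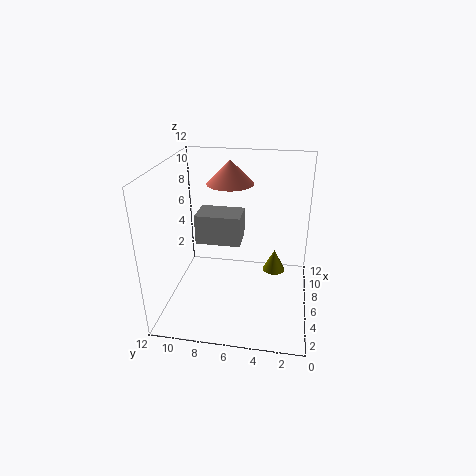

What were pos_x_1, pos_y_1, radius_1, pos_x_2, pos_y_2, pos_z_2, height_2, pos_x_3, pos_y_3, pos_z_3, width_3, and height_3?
pos_x_1 = 8, pos_y_1 = 3, radius_1 = 1, pos_x_2 = 8, pos_y_2 = 7, pos_z_2 = 10, height_2 = 2, pos_x_3 = 1, pos_y_3 = 5, pos_z_3 = 8, width_3 = 2, height_3 = 2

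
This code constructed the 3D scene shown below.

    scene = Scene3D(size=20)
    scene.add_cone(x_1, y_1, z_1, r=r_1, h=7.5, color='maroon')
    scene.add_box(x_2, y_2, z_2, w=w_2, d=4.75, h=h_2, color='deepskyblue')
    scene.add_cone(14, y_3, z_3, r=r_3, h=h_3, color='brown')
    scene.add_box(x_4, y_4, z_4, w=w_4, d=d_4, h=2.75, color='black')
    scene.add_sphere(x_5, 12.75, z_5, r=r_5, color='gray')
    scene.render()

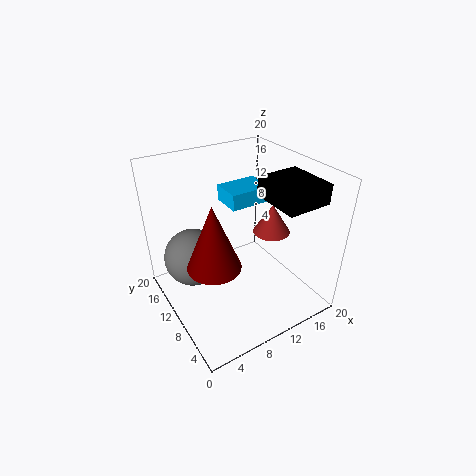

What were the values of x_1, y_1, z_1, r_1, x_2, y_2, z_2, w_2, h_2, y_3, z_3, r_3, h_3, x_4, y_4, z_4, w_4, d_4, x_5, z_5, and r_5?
x_1 = 3
y_1 = 3.75
z_1 = 12.25
r_1 = 3
x_2 = 11.75
y_2 = 14
z_2 = 11.75
w_2 = 6.5
h_2 = 2.5
y_3 = 7.75
z_3 = 11
r_3 = 2.5
h_3 = 4
x_4 = 13
y_4 = 3
z_4 = 15.75
w_4 = 6.25
d_4 = 7
x_5 = 4.25
z_5 = 7.25
r_5 = 4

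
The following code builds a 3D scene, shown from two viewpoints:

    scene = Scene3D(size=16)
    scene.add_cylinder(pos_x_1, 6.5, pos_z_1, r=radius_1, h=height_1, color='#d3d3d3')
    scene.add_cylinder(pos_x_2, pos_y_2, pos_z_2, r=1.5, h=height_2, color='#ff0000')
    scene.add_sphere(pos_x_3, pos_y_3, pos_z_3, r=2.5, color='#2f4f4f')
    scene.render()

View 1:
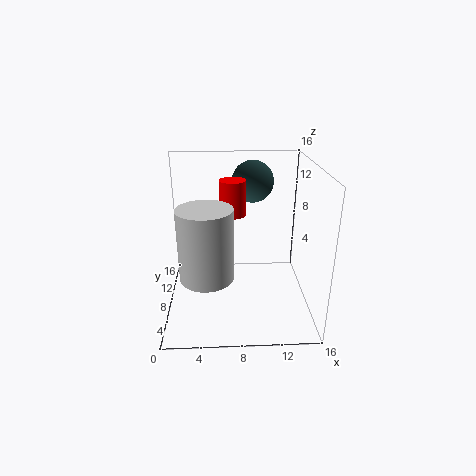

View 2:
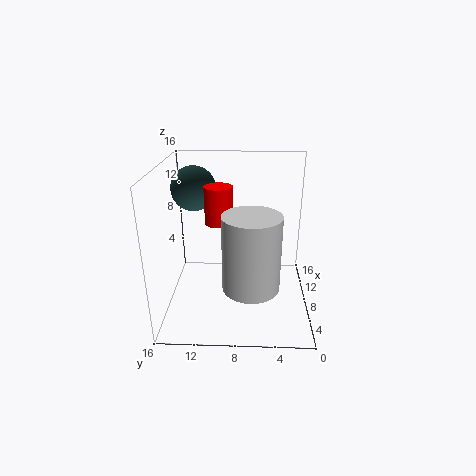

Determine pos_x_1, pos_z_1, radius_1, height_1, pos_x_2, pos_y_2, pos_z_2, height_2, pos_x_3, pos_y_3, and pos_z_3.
pos_x_1 = 4.5
pos_z_1 = 4
radius_1 = 3
height_1 = 8
pos_x_2 = 7.5
pos_y_2 = 10
pos_z_2 = 10
height_2 = 4
pos_x_3 = 10
pos_y_3 = 13
pos_z_3 = 13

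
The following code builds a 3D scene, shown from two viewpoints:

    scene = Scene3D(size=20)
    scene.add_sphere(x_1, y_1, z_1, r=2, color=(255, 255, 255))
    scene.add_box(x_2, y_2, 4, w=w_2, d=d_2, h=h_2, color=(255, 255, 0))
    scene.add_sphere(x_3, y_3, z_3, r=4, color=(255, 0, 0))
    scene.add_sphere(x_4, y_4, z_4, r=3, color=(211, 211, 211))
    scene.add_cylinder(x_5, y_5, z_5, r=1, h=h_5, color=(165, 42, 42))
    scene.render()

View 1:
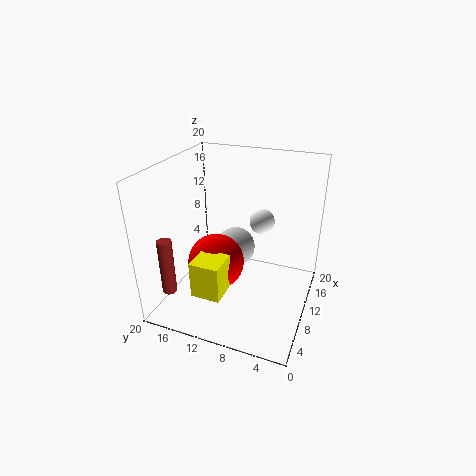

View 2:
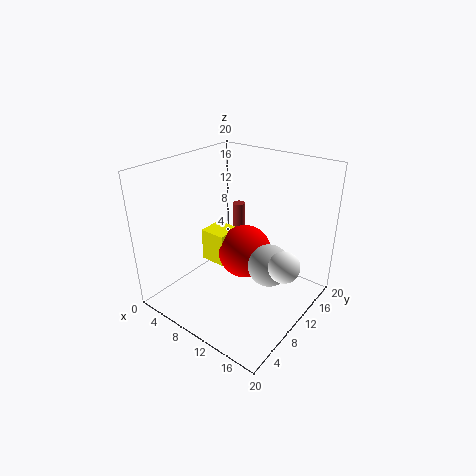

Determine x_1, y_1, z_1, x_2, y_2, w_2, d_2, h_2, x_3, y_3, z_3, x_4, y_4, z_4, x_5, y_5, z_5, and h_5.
x_1 = 18, y_1 = 9, z_1 = 9, x_2 = 3, y_2 = 10, w_2 = 4, d_2 = 4, h_2 = 5, x_3 = 9, y_3 = 13, z_3 = 6, x_4 = 14, y_4 = 12, z_4 = 6, x_5 = 4, y_5 = 18, z_5 = 3, h_5 = 8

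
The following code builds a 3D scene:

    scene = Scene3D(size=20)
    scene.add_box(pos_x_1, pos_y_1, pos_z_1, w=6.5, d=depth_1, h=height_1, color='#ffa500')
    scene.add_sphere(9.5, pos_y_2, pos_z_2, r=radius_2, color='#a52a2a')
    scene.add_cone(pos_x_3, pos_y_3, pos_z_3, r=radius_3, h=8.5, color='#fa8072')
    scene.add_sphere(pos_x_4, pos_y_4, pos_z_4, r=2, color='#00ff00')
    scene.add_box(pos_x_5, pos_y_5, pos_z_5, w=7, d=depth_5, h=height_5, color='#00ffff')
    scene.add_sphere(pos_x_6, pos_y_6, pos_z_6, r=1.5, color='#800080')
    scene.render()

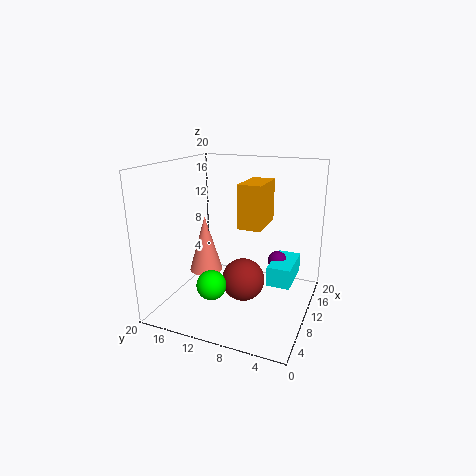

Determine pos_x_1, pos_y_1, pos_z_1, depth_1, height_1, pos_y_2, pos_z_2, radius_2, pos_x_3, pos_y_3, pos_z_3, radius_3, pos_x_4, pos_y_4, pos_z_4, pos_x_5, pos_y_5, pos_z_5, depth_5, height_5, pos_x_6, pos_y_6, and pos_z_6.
pos_x_1 = 12, pos_y_1 = 7.5, pos_z_1 = 10.5, depth_1 = 3.5, height_1 = 6.5, pos_y_2 = 9, pos_z_2 = 4, radius_2 = 3, pos_x_3 = 11.5, pos_y_3 = 16, pos_z_3 = 3.5, radius_3 = 2.5, pos_x_4 = 5.5, pos_y_4 = 12, pos_z_4 = 4.5, pos_x_5 = 12.5, pos_y_5 = 3, pos_z_5 = 2, depth_5 = 3.5, height_5 = 3, pos_x_6 = 16.5, pos_y_6 = 6, pos_z_6 = 4.5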